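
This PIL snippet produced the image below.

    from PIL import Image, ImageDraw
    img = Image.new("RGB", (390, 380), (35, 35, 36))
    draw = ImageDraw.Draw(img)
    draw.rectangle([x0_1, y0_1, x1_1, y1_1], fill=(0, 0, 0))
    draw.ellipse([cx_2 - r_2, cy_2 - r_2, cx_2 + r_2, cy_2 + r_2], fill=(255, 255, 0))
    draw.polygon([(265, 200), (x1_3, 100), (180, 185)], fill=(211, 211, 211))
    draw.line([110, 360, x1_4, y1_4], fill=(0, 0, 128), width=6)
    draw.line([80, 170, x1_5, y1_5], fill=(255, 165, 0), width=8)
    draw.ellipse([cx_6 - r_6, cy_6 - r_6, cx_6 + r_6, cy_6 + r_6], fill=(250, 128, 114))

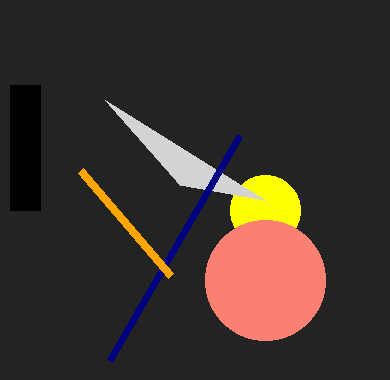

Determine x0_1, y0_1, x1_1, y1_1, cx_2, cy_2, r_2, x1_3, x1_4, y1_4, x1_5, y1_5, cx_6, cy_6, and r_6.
x0_1 = 10; y0_1 = 85; x1_1 = 40; y1_1 = 210; cx_2 = 265; cy_2 = 210; r_2 = 35; x1_3 = 105; x1_4 = 240; y1_4 = 135; x1_5 = 170; y1_5 = 275; cx_6 = 265; cy_6 = 280; r_6 = 60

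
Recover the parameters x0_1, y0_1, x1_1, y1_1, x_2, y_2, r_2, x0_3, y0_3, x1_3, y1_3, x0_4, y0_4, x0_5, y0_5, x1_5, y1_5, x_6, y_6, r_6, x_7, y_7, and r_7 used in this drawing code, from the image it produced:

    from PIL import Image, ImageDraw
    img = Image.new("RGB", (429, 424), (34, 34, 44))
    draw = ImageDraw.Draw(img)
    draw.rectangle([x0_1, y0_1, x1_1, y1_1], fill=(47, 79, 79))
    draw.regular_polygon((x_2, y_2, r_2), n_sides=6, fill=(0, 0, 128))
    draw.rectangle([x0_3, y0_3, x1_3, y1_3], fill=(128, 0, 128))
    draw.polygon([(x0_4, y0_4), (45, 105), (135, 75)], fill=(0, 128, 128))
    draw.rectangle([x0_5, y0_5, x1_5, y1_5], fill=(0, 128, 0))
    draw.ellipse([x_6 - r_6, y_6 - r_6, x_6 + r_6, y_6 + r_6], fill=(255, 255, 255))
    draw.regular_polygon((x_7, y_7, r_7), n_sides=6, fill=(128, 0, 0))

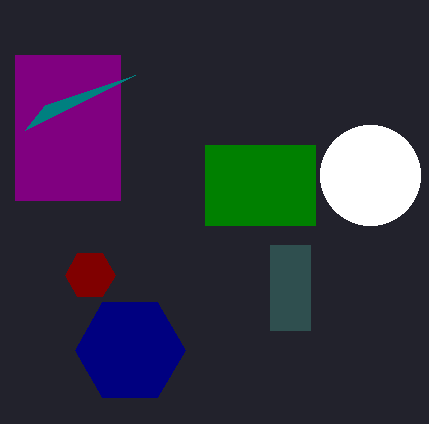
x0_1 = 270, y0_1 = 245, x1_1 = 310, y1_1 = 330, x_2 = 130, y_2 = 350, r_2 = 55, x0_3 = 15, y0_3 = 55, x1_3 = 120, y1_3 = 200, x0_4 = 25, y0_4 = 130, x0_5 = 205, y0_5 = 145, x1_5 = 315, y1_5 = 225, x_6 = 370, y_6 = 175, r_6 = 50, x_7 = 90, y_7 = 275, r_7 = 25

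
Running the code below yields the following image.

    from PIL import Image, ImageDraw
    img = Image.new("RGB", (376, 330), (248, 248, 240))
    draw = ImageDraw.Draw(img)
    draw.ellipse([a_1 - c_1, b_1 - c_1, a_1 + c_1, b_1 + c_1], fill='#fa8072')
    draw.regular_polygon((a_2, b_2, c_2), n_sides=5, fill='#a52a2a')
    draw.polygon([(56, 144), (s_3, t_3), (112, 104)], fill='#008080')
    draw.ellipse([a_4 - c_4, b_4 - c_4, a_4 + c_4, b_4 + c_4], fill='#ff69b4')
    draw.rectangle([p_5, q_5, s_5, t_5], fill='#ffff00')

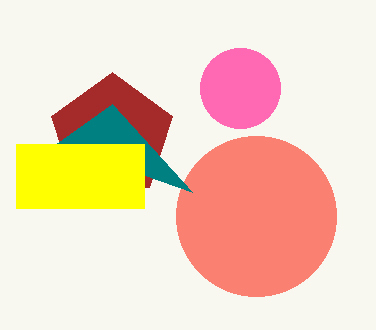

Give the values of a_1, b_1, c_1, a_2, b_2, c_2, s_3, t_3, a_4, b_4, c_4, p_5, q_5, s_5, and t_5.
a_1 = 256
b_1 = 216
c_1 = 80
a_2 = 112
b_2 = 136
c_2 = 64
s_3 = 192
t_3 = 192
a_4 = 240
b_4 = 88
c_4 = 40
p_5 = 16
q_5 = 144
s_5 = 144
t_5 = 208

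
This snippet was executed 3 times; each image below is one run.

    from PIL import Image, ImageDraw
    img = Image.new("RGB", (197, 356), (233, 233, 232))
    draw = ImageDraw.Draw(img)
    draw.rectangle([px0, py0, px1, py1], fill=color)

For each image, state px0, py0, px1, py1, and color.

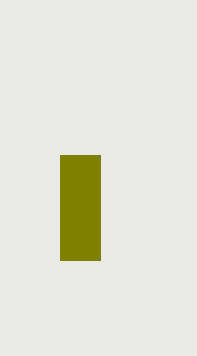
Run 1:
px0 = 60; py0 = 155; px1 = 100; py1 = 260; color = 'olive'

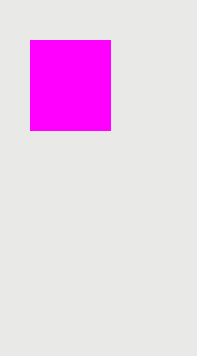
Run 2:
px0 = 30; py0 = 40; px1 = 110; py1 = 130; color = 'magenta'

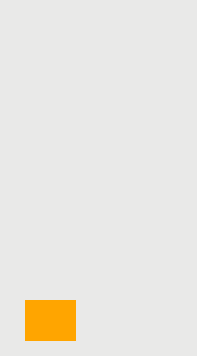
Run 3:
px0 = 25; py0 = 300; px1 = 75; py1 = 340; color = 'orange'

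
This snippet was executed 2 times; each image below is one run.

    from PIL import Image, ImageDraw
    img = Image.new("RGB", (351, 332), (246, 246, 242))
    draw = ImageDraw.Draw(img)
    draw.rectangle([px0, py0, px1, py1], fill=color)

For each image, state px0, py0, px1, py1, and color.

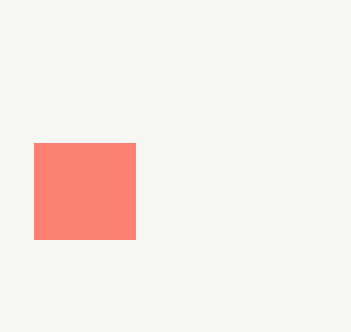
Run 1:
px0 = 34; py0 = 143; px1 = 135; py1 = 239; color = 'salmon'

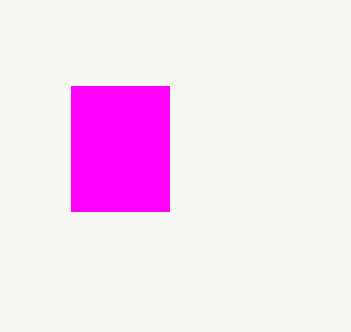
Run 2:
px0 = 71; py0 = 86; px1 = 169; py1 = 211; color = 'magenta'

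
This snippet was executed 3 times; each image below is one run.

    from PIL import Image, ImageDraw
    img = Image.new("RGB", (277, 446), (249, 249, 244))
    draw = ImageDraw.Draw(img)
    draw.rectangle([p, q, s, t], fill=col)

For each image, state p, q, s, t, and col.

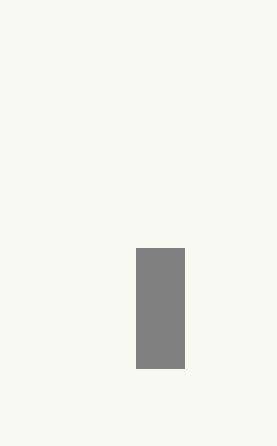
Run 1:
p = 136; q = 248; s = 184; t = 368; col = 'gray'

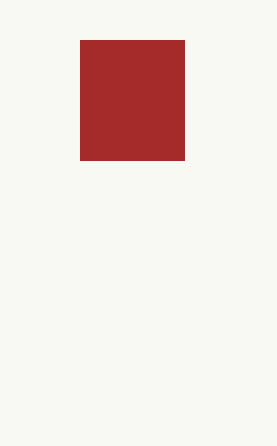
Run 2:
p = 80; q = 40; s = 184; t = 160; col = 'brown'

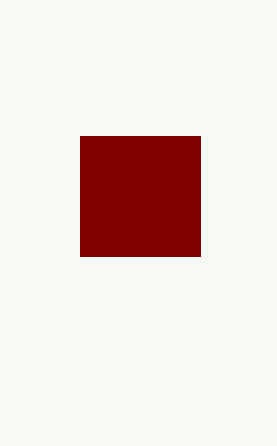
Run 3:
p = 80, q = 136, s = 200, t = 256, col = 'maroon'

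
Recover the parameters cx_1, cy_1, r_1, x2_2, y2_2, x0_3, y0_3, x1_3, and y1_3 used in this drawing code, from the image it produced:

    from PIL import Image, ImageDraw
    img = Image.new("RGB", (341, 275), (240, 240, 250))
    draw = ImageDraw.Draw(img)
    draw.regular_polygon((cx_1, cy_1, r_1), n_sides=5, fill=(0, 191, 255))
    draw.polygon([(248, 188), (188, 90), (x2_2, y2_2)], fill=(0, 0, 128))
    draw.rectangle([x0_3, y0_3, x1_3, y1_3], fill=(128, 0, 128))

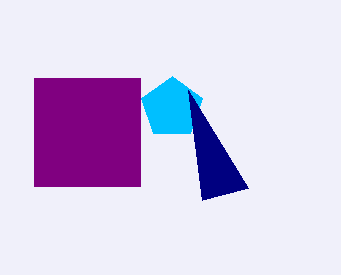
cx_1 = 172
cy_1 = 108
r_1 = 32
x2_2 = 202
y2_2 = 200
x0_3 = 34
y0_3 = 78
x1_3 = 140
y1_3 = 186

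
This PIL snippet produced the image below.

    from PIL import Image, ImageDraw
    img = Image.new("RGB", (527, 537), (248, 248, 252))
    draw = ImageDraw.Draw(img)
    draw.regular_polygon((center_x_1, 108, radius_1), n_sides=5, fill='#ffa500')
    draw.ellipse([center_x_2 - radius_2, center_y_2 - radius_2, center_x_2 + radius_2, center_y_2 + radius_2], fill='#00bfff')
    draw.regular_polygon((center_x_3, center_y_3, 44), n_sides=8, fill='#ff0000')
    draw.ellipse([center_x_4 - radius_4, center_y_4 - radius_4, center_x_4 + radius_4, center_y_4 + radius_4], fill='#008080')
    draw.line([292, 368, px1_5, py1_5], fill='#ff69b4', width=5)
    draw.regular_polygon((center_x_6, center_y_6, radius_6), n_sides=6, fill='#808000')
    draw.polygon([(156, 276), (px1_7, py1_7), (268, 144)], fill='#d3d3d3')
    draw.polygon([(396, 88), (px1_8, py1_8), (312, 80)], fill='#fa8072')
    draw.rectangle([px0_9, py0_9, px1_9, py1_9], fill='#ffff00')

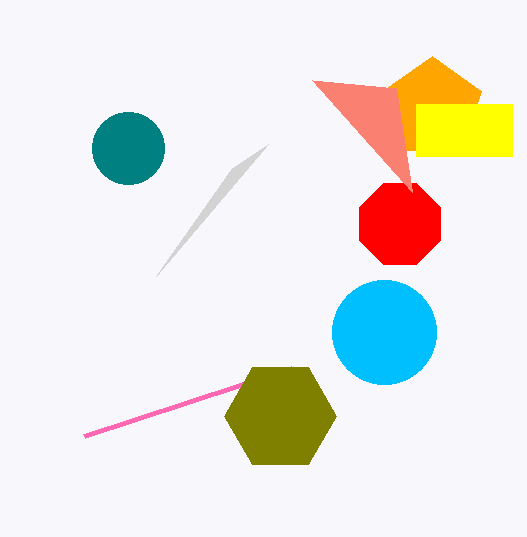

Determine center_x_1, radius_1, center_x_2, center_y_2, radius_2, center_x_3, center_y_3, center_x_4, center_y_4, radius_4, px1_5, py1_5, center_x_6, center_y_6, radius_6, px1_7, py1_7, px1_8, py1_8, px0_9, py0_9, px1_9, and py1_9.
center_x_1 = 432, radius_1 = 52, center_x_2 = 384, center_y_2 = 332, radius_2 = 52, center_x_3 = 400, center_y_3 = 224, center_x_4 = 128, center_y_4 = 148, radius_4 = 36, px1_5 = 84, py1_5 = 436, center_x_6 = 280, center_y_6 = 416, radius_6 = 56, px1_7 = 232, py1_7 = 168, px1_8 = 412, py1_8 = 192, px0_9 = 416, py0_9 = 104, px1_9 = 512, py1_9 = 156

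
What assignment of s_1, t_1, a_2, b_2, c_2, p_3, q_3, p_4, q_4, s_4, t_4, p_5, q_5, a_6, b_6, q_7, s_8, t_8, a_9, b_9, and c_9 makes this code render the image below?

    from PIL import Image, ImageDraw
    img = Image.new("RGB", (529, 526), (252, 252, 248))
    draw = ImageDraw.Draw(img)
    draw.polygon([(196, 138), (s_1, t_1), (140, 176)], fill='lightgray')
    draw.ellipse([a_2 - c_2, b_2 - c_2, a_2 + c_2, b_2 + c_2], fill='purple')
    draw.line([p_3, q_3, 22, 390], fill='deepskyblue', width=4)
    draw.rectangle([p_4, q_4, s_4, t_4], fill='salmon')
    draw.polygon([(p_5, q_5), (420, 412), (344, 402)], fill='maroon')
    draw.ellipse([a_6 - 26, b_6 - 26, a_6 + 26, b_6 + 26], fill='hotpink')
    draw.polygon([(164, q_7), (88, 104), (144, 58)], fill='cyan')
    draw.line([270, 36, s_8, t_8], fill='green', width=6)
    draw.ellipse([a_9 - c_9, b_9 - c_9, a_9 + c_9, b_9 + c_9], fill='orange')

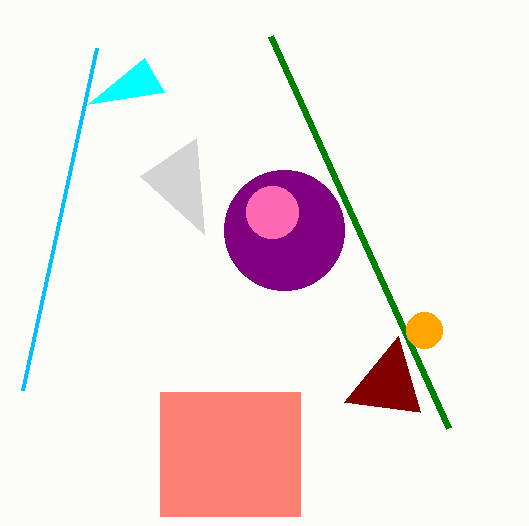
s_1 = 204
t_1 = 234
a_2 = 284
b_2 = 230
c_2 = 60
p_3 = 96
q_3 = 48
p_4 = 160
q_4 = 392
s_4 = 300
t_4 = 516
p_5 = 398
q_5 = 336
a_6 = 272
b_6 = 212
q_7 = 92
s_8 = 448
t_8 = 428
a_9 = 424
b_9 = 330
c_9 = 18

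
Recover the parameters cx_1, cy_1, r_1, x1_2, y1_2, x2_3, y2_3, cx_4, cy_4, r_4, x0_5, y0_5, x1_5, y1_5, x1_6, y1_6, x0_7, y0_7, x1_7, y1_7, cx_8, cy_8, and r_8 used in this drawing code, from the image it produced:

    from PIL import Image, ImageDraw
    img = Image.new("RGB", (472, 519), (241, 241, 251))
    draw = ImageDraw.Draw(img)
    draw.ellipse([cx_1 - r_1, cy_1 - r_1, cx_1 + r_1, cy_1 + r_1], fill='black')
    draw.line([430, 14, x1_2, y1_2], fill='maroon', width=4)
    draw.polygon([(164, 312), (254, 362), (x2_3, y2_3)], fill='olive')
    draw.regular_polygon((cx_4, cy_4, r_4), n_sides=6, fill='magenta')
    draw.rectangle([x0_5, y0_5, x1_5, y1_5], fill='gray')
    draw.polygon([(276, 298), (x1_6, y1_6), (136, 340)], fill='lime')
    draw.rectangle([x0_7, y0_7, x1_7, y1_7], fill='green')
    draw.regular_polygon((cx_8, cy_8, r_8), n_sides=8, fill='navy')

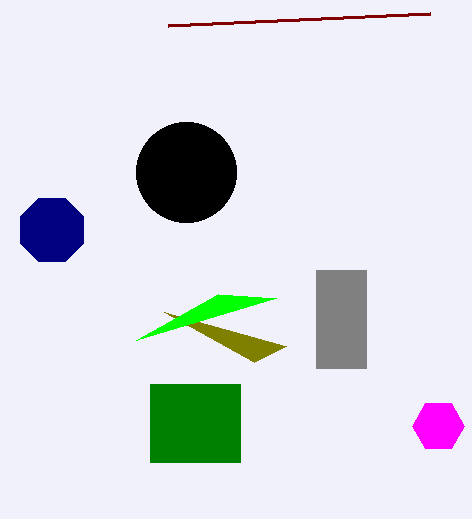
cx_1 = 186
cy_1 = 172
r_1 = 50
x1_2 = 168
y1_2 = 26
x2_3 = 286
y2_3 = 346
cx_4 = 438
cy_4 = 426
r_4 = 26
x0_5 = 316
y0_5 = 270
x1_5 = 366
y1_5 = 368
x1_6 = 218
y1_6 = 294
x0_7 = 150
y0_7 = 384
x1_7 = 240
y1_7 = 462
cx_8 = 52
cy_8 = 230
r_8 = 34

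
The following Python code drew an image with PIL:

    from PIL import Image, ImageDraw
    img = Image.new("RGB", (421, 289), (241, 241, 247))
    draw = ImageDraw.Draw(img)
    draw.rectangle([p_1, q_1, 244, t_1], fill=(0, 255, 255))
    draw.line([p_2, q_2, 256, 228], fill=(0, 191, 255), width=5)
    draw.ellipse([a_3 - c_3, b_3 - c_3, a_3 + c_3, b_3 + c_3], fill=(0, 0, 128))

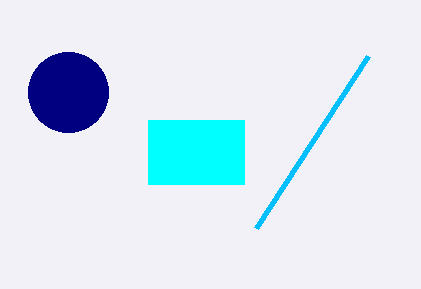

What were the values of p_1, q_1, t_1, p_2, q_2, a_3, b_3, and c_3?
p_1 = 148
q_1 = 120
t_1 = 184
p_2 = 368
q_2 = 56
a_3 = 68
b_3 = 92
c_3 = 40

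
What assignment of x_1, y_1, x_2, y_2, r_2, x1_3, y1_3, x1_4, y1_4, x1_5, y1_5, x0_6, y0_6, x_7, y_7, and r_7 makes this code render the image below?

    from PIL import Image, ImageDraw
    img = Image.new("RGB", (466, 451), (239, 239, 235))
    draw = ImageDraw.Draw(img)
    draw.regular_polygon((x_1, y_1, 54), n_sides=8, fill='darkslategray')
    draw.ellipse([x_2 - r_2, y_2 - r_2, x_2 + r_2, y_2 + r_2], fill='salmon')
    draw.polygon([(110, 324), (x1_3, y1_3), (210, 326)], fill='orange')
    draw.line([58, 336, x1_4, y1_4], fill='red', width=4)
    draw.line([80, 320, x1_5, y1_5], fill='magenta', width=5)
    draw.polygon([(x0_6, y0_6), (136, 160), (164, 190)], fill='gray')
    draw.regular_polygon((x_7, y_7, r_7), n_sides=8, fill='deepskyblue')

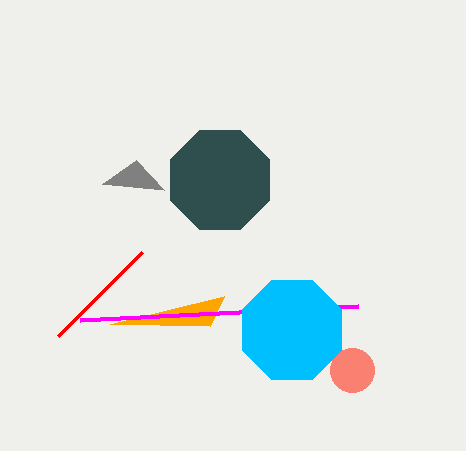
x_1 = 220; y_1 = 180; x_2 = 352; y_2 = 370; r_2 = 22; x1_3 = 224; y1_3 = 296; x1_4 = 142; y1_4 = 252; x1_5 = 358; y1_5 = 306; x0_6 = 102; y0_6 = 184; x_7 = 292; y_7 = 330; r_7 = 54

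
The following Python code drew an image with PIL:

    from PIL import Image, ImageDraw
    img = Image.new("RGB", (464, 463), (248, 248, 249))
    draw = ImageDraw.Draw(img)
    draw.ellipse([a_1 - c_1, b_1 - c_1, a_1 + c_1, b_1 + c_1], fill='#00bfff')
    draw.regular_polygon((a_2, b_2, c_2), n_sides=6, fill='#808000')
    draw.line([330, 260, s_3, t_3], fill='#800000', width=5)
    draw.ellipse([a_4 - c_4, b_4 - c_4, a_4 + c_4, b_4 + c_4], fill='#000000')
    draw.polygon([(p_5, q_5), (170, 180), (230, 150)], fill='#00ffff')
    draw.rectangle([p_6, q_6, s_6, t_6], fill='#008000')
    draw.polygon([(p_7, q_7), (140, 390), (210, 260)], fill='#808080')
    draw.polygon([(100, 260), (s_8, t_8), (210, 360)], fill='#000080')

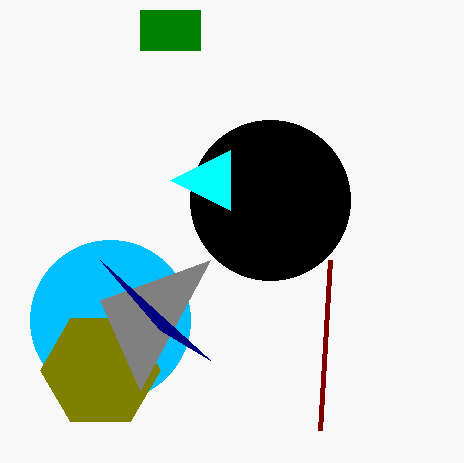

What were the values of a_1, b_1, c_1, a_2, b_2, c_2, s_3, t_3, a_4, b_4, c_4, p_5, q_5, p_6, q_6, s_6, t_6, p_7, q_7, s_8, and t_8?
a_1 = 110; b_1 = 320; c_1 = 80; a_2 = 100; b_2 = 370; c_2 = 60; s_3 = 320; t_3 = 430; a_4 = 270; b_4 = 200; c_4 = 80; p_5 = 230; q_5 = 210; p_6 = 140; q_6 = 10; s_6 = 200; t_6 = 50; p_7 = 100; q_7 = 300; s_8 = 160; t_8 = 330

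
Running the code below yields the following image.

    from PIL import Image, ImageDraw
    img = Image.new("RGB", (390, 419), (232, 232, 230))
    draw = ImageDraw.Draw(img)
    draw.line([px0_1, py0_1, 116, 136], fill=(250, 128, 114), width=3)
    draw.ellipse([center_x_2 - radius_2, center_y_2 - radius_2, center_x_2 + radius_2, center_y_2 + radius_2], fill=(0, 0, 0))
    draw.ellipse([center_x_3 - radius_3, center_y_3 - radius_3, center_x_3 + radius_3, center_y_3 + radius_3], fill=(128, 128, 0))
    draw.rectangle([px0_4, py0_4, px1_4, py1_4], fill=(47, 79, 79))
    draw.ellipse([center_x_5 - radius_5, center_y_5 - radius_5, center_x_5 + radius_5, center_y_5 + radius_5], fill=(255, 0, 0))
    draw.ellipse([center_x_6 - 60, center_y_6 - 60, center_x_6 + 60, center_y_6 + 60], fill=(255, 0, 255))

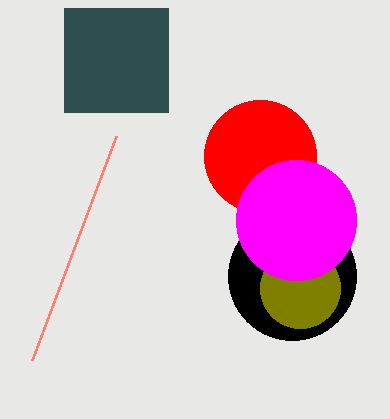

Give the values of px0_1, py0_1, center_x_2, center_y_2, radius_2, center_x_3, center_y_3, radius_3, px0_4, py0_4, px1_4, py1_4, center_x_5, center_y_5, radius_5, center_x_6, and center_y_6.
px0_1 = 32; py0_1 = 360; center_x_2 = 292; center_y_2 = 276; radius_2 = 64; center_x_3 = 300; center_y_3 = 288; radius_3 = 40; px0_4 = 64; py0_4 = 8; px1_4 = 168; py1_4 = 112; center_x_5 = 260; center_y_5 = 156; radius_5 = 56; center_x_6 = 296; center_y_6 = 220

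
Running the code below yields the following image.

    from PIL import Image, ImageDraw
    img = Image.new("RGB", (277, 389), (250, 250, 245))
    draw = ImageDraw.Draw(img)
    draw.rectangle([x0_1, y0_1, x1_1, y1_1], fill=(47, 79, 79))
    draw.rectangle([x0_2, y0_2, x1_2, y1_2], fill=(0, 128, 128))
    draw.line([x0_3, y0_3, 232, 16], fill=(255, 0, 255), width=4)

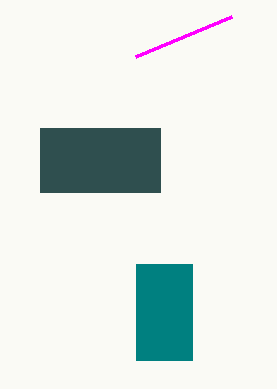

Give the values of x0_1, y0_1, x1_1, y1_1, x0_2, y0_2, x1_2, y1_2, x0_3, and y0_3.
x0_1 = 40
y0_1 = 128
x1_1 = 160
y1_1 = 192
x0_2 = 136
y0_2 = 264
x1_2 = 192
y1_2 = 360
x0_3 = 136
y0_3 = 56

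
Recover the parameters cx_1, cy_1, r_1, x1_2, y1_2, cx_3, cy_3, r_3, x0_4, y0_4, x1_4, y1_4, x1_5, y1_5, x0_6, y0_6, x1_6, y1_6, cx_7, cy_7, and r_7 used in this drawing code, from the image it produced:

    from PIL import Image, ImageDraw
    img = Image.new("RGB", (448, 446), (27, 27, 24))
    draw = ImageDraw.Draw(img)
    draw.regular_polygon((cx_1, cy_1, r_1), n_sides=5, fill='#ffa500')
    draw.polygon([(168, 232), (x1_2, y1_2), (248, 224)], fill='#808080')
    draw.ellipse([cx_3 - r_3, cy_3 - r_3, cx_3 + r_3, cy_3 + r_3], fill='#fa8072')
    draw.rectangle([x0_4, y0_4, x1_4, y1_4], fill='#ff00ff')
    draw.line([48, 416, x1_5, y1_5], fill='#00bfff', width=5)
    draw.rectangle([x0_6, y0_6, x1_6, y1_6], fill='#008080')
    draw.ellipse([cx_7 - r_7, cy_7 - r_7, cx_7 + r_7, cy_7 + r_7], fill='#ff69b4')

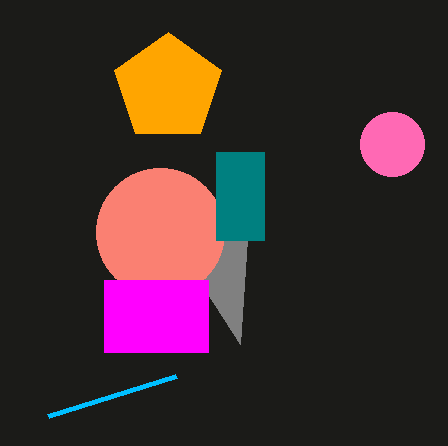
cx_1 = 168; cy_1 = 88; r_1 = 56; x1_2 = 240; y1_2 = 344; cx_3 = 160; cy_3 = 232; r_3 = 64; x0_4 = 104; y0_4 = 280; x1_4 = 208; y1_4 = 352; x1_5 = 176; y1_5 = 376; x0_6 = 216; y0_6 = 152; x1_6 = 264; y1_6 = 240; cx_7 = 392; cy_7 = 144; r_7 = 32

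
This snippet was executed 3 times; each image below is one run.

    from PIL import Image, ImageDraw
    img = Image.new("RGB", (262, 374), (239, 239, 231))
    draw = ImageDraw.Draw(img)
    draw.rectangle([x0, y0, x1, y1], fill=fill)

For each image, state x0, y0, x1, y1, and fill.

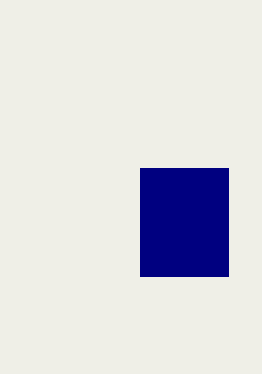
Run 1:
x0 = 140; y0 = 168; x1 = 228; y1 = 276; fill = 'navy'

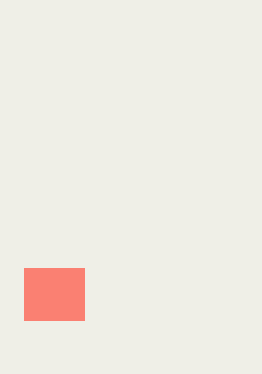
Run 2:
x0 = 24, y0 = 268, x1 = 84, y1 = 320, fill = 'salmon'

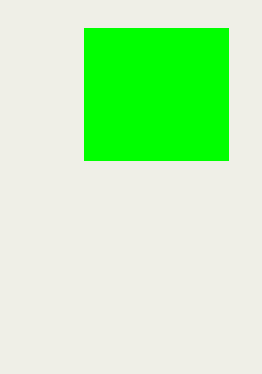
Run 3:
x0 = 84
y0 = 28
x1 = 228
y1 = 160
fill = 'lime'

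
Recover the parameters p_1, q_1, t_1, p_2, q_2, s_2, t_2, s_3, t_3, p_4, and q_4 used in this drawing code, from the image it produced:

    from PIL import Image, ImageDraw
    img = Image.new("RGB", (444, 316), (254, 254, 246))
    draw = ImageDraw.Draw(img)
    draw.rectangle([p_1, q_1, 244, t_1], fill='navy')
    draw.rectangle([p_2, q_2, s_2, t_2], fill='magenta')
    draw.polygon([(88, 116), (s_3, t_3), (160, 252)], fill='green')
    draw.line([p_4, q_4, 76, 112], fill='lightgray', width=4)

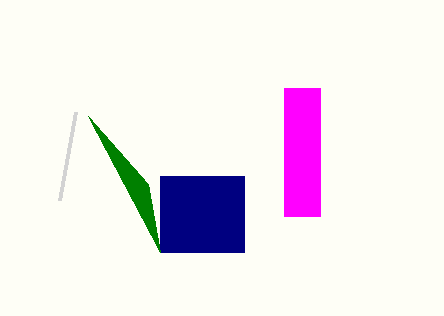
p_1 = 160; q_1 = 176; t_1 = 252; p_2 = 284; q_2 = 88; s_2 = 320; t_2 = 216; s_3 = 148; t_3 = 184; p_4 = 60; q_4 = 200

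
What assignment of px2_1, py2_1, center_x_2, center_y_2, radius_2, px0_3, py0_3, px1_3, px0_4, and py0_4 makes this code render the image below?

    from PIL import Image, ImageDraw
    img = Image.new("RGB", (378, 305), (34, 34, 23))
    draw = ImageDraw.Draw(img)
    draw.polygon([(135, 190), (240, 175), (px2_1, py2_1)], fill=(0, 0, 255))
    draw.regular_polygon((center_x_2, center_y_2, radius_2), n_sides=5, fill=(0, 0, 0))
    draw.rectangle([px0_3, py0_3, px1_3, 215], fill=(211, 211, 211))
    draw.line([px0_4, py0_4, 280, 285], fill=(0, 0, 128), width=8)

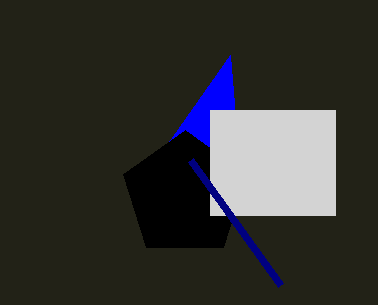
px2_1 = 230
py2_1 = 55
center_x_2 = 185
center_y_2 = 195
radius_2 = 65
px0_3 = 210
py0_3 = 110
px1_3 = 335
px0_4 = 190
py0_4 = 160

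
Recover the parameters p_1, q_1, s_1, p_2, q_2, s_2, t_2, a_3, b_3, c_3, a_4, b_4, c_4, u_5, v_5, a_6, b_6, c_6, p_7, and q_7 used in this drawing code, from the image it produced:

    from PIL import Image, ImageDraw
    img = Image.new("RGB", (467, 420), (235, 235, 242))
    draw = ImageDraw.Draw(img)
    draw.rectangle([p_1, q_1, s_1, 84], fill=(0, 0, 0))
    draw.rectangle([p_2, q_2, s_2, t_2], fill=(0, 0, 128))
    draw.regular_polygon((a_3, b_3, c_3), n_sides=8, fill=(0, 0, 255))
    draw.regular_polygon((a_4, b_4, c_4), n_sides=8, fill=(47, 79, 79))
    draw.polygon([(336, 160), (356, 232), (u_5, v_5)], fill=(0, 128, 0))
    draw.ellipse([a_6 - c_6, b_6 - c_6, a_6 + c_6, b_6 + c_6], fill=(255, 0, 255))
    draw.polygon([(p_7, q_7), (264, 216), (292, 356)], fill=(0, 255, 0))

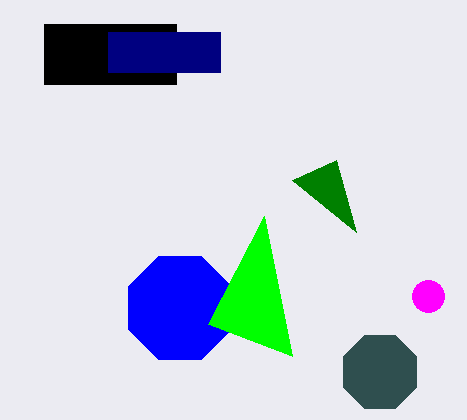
p_1 = 44; q_1 = 24; s_1 = 176; p_2 = 108; q_2 = 32; s_2 = 220; t_2 = 72; a_3 = 180; b_3 = 308; c_3 = 56; a_4 = 380; b_4 = 372; c_4 = 40; u_5 = 292; v_5 = 180; a_6 = 428; b_6 = 296; c_6 = 16; p_7 = 208; q_7 = 324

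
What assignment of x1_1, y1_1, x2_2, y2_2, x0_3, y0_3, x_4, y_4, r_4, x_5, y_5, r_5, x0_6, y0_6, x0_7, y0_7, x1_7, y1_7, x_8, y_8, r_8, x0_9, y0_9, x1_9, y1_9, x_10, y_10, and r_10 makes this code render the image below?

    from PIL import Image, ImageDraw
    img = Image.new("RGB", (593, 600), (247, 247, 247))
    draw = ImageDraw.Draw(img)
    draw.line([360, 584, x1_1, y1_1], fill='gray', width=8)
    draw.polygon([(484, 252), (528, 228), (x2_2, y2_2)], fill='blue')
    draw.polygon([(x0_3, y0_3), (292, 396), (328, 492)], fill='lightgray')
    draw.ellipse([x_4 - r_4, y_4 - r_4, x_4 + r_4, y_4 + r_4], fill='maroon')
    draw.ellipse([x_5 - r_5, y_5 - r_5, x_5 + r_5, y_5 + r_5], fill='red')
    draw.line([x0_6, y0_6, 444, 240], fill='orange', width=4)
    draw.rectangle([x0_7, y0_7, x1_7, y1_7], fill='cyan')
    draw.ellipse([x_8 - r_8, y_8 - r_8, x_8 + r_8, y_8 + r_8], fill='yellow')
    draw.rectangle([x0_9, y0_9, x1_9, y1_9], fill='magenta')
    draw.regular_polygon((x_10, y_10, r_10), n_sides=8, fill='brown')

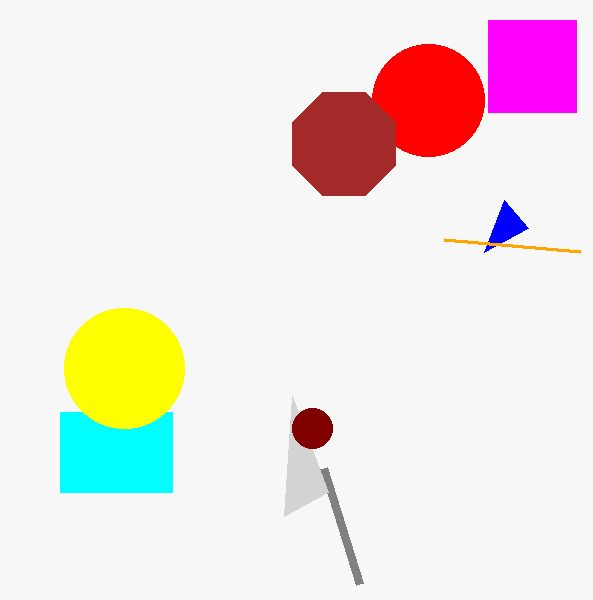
x1_1 = 324
y1_1 = 468
x2_2 = 504
y2_2 = 200
x0_3 = 284
y0_3 = 516
x_4 = 312
y_4 = 428
r_4 = 20
x_5 = 428
y_5 = 100
r_5 = 56
x0_6 = 580
y0_6 = 252
x0_7 = 60
y0_7 = 412
x1_7 = 172
y1_7 = 492
x_8 = 124
y_8 = 368
r_8 = 60
x0_9 = 488
y0_9 = 20
x1_9 = 576
y1_9 = 112
x_10 = 344
y_10 = 144
r_10 = 56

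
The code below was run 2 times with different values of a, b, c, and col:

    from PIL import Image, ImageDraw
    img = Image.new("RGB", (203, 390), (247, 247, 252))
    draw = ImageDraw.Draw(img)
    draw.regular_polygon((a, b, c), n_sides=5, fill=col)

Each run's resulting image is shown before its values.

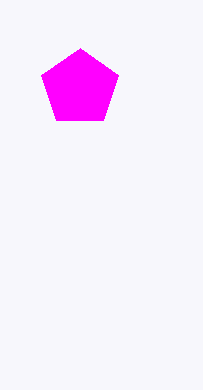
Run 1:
a = 80, b = 88, c = 40, col = 'magenta'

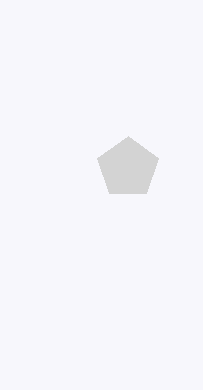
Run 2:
a = 128
b = 168
c = 32
col = 'lightgray'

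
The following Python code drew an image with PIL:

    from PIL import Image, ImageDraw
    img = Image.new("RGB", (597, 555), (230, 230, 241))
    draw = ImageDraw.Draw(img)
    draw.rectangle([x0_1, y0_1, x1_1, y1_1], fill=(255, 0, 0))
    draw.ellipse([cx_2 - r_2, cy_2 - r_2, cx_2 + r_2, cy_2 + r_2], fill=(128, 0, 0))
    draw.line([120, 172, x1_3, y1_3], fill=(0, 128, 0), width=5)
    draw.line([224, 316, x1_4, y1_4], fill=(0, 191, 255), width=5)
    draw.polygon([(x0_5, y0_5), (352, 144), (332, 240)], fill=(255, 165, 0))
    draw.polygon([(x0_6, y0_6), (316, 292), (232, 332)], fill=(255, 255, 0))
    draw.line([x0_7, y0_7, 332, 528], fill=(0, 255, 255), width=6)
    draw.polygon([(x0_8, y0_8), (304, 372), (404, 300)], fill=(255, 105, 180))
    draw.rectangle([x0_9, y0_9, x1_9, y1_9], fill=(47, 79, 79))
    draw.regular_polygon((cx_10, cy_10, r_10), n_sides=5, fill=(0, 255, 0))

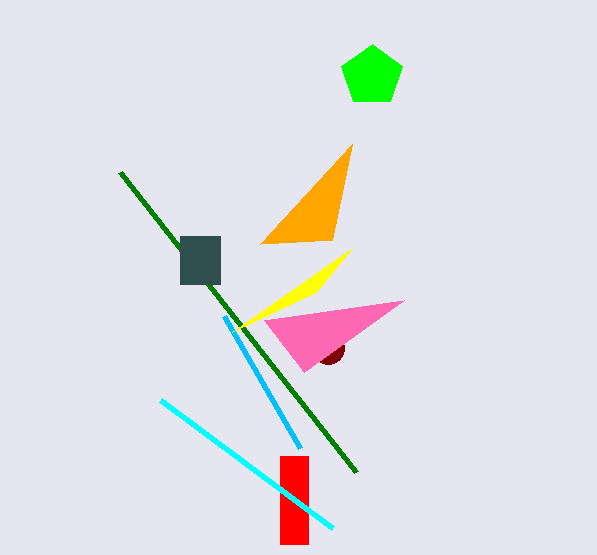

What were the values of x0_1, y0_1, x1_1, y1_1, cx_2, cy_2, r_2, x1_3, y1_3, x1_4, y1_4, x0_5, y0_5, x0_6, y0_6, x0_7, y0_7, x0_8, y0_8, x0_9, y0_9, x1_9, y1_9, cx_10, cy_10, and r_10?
x0_1 = 280; y0_1 = 456; x1_1 = 308; y1_1 = 544; cx_2 = 328; cy_2 = 348; r_2 = 16; x1_3 = 356; y1_3 = 472; x1_4 = 300; y1_4 = 448; x0_5 = 260; y0_5 = 244; x0_6 = 352; y0_6 = 248; x0_7 = 160; y0_7 = 400; x0_8 = 264; y0_8 = 320; x0_9 = 180; y0_9 = 236; x1_9 = 220; y1_9 = 284; cx_10 = 372; cy_10 = 76; r_10 = 32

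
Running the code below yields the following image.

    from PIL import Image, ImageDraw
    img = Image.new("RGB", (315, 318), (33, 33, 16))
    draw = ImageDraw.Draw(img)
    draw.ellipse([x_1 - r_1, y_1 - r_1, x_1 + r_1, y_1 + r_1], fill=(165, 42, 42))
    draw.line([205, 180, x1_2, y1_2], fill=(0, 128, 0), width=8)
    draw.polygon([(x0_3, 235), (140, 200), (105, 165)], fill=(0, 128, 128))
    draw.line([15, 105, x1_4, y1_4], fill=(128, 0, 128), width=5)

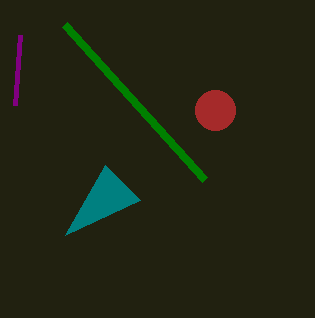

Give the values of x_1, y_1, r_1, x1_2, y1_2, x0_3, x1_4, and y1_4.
x_1 = 215
y_1 = 110
r_1 = 20
x1_2 = 65
y1_2 = 25
x0_3 = 65
x1_4 = 20
y1_4 = 35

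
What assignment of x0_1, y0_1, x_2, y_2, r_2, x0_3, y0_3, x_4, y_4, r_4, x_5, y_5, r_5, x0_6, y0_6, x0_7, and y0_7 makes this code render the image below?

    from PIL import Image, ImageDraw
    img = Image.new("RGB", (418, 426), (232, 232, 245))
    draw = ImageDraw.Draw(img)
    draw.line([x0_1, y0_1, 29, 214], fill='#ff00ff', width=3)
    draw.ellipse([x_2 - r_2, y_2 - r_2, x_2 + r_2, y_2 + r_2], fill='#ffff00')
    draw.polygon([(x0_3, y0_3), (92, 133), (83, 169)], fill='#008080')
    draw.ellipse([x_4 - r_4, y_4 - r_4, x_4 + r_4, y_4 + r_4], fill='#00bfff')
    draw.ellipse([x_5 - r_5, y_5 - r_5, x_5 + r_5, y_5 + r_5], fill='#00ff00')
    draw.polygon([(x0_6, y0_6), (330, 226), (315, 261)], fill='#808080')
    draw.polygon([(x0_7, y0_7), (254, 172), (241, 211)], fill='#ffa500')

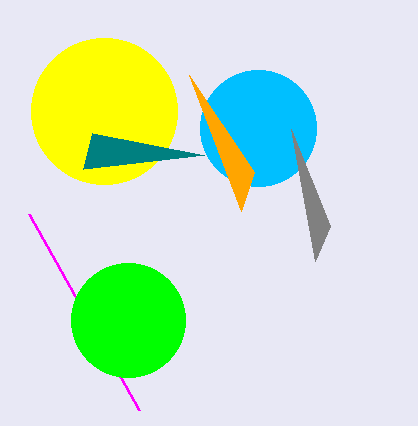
x0_1 = 139, y0_1 = 410, x_2 = 104, y_2 = 111, r_2 = 73, x0_3 = 204, y0_3 = 155, x_4 = 258, y_4 = 128, r_4 = 58, x_5 = 128, y_5 = 320, r_5 = 57, x0_6 = 291, y0_6 = 129, x0_7 = 189, y0_7 = 75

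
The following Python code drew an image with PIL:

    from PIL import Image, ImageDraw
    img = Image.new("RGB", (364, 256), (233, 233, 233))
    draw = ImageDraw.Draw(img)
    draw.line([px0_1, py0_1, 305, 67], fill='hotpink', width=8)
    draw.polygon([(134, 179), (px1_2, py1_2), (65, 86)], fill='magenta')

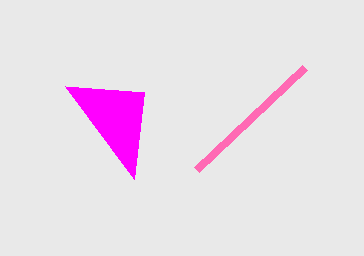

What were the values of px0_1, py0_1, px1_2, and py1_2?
px0_1 = 197; py0_1 = 169; px1_2 = 144; py1_2 = 92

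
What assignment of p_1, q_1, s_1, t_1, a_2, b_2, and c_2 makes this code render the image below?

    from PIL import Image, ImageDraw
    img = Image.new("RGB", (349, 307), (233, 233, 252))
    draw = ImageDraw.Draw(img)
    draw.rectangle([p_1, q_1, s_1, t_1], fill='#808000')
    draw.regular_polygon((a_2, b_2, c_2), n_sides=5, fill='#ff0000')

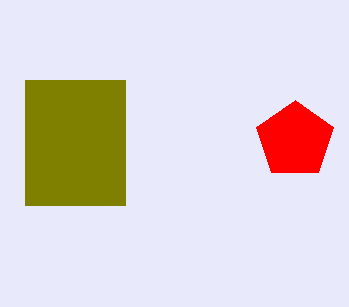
p_1 = 25, q_1 = 80, s_1 = 125, t_1 = 205, a_2 = 295, b_2 = 140, c_2 = 40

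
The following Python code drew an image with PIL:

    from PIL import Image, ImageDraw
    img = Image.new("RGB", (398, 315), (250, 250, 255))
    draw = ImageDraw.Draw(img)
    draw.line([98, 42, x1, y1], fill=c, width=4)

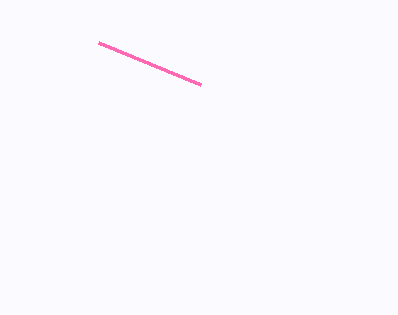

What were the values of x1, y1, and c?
x1 = 200
y1 = 84
c = 'hotpink'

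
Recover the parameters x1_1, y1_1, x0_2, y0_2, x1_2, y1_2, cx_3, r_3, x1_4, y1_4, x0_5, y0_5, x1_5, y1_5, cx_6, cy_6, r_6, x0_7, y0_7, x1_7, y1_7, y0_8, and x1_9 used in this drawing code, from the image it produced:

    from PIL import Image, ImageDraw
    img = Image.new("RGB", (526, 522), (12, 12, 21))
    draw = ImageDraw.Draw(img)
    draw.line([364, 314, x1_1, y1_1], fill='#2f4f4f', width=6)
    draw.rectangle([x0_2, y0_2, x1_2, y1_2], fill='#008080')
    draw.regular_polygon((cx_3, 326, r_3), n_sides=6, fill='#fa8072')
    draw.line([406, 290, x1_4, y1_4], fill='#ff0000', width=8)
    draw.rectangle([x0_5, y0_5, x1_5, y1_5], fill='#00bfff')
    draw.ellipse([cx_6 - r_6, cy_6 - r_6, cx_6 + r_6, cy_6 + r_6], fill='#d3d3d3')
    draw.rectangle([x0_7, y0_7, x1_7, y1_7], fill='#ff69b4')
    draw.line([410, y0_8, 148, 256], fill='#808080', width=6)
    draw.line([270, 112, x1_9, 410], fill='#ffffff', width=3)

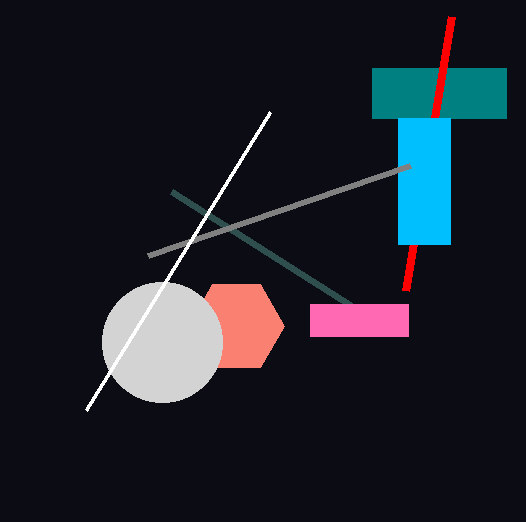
x1_1 = 172
y1_1 = 192
x0_2 = 372
y0_2 = 68
x1_2 = 506
y1_2 = 118
cx_3 = 236
r_3 = 48
x1_4 = 452
y1_4 = 16
x0_5 = 398
y0_5 = 118
x1_5 = 450
y1_5 = 244
cx_6 = 162
cy_6 = 342
r_6 = 60
x0_7 = 310
y0_7 = 304
x1_7 = 408
y1_7 = 336
y0_8 = 166
x1_9 = 86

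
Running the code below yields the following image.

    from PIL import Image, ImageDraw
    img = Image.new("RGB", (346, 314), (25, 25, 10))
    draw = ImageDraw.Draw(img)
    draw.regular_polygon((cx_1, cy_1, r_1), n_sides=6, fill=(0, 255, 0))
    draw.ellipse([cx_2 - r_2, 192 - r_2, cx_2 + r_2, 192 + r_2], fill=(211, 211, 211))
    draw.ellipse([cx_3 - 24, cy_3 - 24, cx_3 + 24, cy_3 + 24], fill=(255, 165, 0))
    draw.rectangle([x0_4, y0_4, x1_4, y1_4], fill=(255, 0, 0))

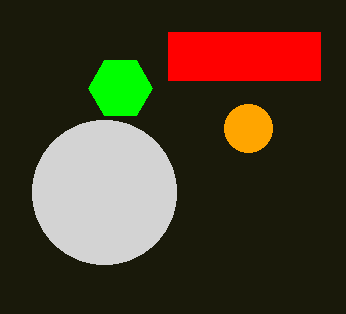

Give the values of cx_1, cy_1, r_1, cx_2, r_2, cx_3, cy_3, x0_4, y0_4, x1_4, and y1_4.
cx_1 = 120; cy_1 = 88; r_1 = 32; cx_2 = 104; r_2 = 72; cx_3 = 248; cy_3 = 128; x0_4 = 168; y0_4 = 32; x1_4 = 320; y1_4 = 80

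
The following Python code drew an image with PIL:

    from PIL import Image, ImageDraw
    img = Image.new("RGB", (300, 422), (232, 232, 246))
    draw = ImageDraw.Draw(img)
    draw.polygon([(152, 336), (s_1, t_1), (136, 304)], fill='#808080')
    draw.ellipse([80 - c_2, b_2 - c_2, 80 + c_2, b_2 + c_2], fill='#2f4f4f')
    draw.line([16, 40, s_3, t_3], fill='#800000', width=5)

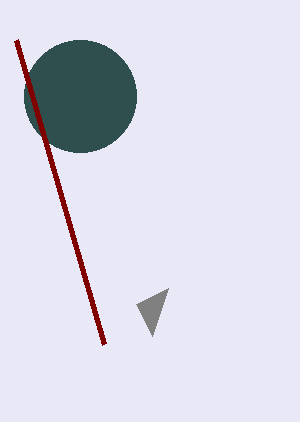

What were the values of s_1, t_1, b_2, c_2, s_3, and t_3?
s_1 = 168
t_1 = 288
b_2 = 96
c_2 = 56
s_3 = 104
t_3 = 344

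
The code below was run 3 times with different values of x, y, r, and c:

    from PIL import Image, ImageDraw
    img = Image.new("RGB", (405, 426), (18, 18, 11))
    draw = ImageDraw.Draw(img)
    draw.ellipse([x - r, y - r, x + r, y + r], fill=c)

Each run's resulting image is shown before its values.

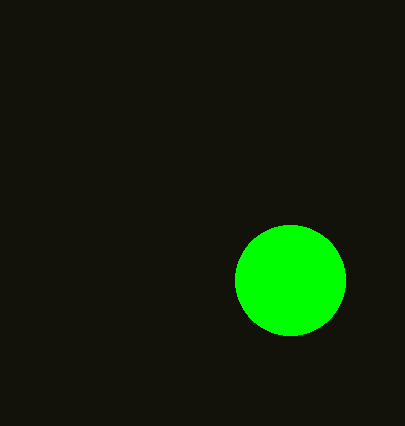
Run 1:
x = 290, y = 280, r = 55, c = 'lime'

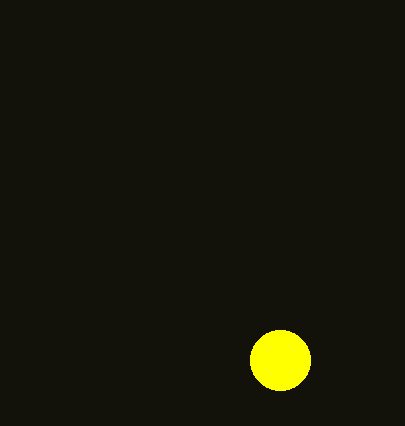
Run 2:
x = 280; y = 360; r = 30; c = 'yellow'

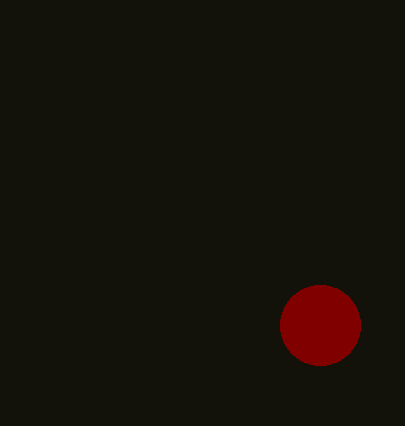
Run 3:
x = 320; y = 325; r = 40; c = 'maroon'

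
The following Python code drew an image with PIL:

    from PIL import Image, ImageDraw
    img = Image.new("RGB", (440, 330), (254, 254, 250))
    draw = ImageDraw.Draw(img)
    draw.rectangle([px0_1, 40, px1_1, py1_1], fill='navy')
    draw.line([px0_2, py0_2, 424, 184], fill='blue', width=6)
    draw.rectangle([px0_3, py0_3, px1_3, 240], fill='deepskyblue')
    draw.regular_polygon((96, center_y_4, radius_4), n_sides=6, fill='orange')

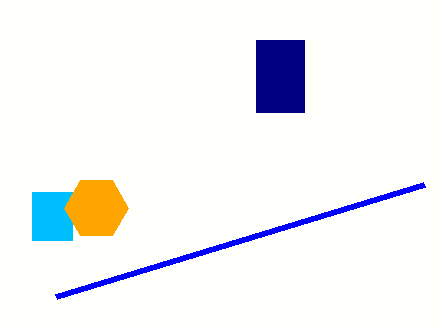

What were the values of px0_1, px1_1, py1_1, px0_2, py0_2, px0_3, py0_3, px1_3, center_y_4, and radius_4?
px0_1 = 256; px1_1 = 304; py1_1 = 112; px0_2 = 56; py0_2 = 296; px0_3 = 32; py0_3 = 192; px1_3 = 72; center_y_4 = 208; radius_4 = 32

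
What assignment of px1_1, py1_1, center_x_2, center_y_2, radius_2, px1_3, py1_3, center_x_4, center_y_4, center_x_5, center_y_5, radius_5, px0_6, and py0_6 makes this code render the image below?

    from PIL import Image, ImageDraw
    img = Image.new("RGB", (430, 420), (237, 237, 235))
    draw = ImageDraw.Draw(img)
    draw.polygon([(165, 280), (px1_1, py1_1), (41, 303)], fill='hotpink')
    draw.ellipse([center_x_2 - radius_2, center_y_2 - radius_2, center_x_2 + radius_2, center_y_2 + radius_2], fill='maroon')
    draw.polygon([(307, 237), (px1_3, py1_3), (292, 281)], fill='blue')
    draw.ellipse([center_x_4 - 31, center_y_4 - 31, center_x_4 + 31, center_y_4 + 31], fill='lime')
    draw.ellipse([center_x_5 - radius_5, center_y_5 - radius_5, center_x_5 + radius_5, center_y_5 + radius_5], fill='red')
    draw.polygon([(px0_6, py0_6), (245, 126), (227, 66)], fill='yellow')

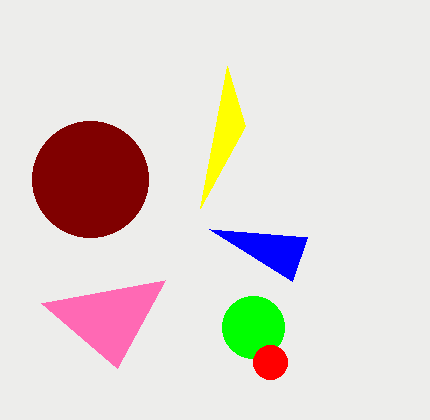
px1_1 = 117
py1_1 = 368
center_x_2 = 90
center_y_2 = 179
radius_2 = 58
px1_3 = 209
py1_3 = 229
center_x_4 = 253
center_y_4 = 327
center_x_5 = 270
center_y_5 = 362
radius_5 = 17
px0_6 = 200
py0_6 = 208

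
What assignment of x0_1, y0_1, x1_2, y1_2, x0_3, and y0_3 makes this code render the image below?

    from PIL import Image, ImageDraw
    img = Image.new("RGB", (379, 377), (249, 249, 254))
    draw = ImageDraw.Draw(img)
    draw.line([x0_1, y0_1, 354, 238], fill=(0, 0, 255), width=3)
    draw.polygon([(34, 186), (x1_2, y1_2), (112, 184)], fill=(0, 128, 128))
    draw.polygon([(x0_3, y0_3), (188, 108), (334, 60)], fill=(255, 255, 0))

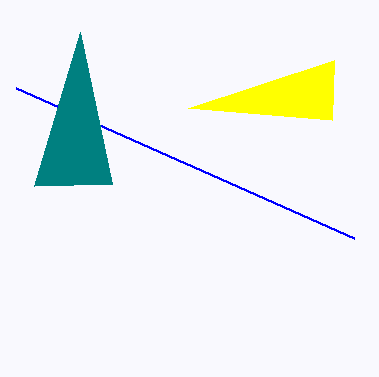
x0_1 = 16
y0_1 = 88
x1_2 = 80
y1_2 = 32
x0_3 = 332
y0_3 = 120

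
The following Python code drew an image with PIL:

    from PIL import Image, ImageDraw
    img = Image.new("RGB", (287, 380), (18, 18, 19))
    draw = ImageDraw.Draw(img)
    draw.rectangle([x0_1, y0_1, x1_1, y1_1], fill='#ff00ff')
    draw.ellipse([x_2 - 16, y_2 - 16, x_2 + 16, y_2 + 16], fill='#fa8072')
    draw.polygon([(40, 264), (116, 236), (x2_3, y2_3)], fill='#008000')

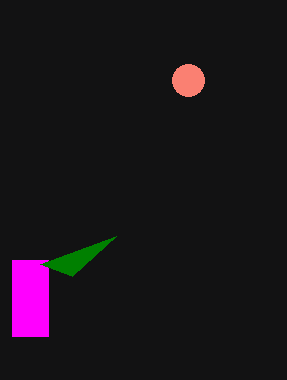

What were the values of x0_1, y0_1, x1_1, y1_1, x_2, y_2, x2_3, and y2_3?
x0_1 = 12
y0_1 = 260
x1_1 = 48
y1_1 = 336
x_2 = 188
y_2 = 80
x2_3 = 72
y2_3 = 276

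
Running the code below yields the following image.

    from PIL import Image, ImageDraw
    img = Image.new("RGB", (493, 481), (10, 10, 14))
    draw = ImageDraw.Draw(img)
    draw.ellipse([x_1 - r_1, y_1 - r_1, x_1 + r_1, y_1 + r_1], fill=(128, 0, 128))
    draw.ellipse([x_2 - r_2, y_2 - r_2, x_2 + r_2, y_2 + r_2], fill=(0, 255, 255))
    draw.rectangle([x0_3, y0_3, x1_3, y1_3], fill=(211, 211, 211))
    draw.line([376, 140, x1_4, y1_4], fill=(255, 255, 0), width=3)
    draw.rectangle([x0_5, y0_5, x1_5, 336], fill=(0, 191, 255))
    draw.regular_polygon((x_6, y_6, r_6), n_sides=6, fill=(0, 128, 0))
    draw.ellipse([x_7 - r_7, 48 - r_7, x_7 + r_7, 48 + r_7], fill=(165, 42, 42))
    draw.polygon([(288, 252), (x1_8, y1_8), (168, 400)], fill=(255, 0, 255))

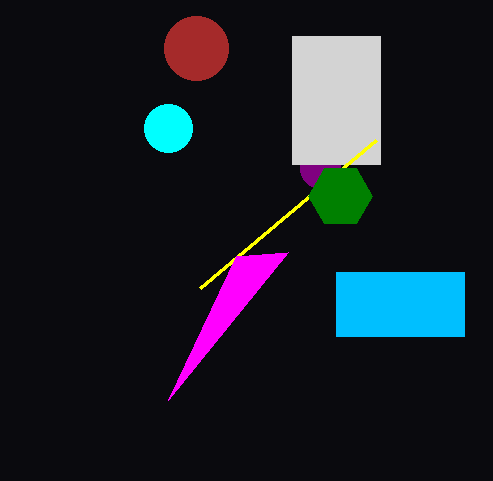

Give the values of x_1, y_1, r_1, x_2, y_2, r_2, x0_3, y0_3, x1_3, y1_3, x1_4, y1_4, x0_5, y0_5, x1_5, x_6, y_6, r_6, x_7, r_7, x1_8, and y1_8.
x_1 = 320; y_1 = 168; r_1 = 20; x_2 = 168; y_2 = 128; r_2 = 24; x0_3 = 292; y0_3 = 36; x1_3 = 380; y1_3 = 164; x1_4 = 200; y1_4 = 288; x0_5 = 336; y0_5 = 272; x1_5 = 464; x_6 = 340; y_6 = 196; r_6 = 32; x_7 = 196; r_7 = 32; x1_8 = 236; y1_8 = 256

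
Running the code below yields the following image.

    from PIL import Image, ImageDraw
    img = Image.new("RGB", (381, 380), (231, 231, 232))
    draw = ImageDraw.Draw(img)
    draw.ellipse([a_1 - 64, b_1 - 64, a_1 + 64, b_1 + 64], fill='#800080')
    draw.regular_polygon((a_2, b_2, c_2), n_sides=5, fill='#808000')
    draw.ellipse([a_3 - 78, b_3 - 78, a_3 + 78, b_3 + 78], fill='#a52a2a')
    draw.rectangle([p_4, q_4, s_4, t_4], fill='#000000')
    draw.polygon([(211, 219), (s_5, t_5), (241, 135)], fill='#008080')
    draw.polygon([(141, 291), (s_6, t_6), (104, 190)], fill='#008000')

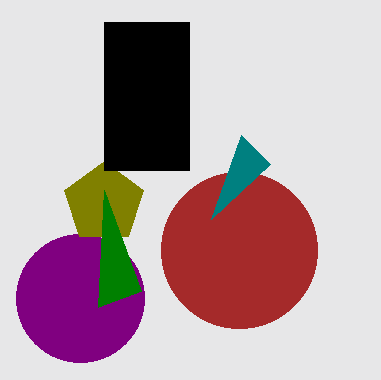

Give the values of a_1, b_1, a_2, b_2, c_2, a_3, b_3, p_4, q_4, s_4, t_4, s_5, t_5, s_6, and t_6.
a_1 = 80
b_1 = 298
a_2 = 104
b_2 = 203
c_2 = 42
a_3 = 239
b_3 = 250
p_4 = 104
q_4 = 22
s_4 = 189
t_4 = 170
s_5 = 270
t_5 = 164
s_6 = 98
t_6 = 307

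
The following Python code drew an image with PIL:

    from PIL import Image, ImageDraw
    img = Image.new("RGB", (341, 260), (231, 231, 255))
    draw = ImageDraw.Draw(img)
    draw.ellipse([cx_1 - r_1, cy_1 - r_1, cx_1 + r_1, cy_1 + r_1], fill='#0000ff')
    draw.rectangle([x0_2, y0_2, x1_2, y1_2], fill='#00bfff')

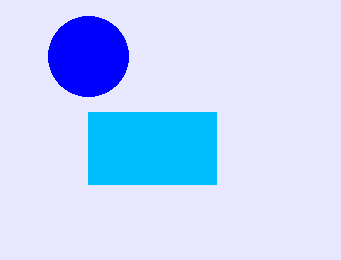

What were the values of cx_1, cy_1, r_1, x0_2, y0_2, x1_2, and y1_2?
cx_1 = 88
cy_1 = 56
r_1 = 40
x0_2 = 88
y0_2 = 112
x1_2 = 216
y1_2 = 184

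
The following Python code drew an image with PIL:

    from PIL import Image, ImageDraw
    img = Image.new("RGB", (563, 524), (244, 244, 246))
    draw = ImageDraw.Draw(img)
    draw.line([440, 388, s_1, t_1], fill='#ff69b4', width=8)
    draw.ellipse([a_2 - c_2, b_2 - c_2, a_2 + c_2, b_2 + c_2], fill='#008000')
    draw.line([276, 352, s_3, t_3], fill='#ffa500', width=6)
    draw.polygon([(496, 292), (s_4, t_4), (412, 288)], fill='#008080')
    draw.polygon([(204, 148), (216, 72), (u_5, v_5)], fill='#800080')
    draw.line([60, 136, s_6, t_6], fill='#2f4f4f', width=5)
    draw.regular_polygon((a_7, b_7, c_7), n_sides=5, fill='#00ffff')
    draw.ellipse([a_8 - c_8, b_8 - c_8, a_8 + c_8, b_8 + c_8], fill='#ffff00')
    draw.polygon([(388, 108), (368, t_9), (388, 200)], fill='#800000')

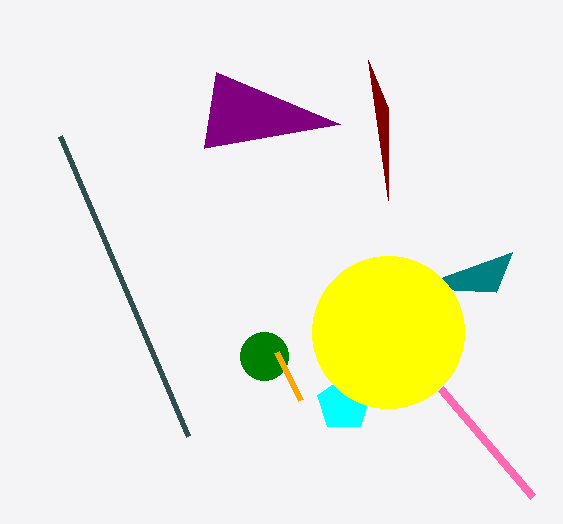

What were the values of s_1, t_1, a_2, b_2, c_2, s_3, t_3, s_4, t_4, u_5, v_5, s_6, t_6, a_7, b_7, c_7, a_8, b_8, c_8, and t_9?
s_1 = 532; t_1 = 496; a_2 = 264; b_2 = 356; c_2 = 24; s_3 = 300; t_3 = 400; s_4 = 512; t_4 = 252; u_5 = 340; v_5 = 124; s_6 = 188; t_6 = 436; a_7 = 344; b_7 = 404; c_7 = 28; a_8 = 388; b_8 = 332; c_8 = 76; t_9 = 60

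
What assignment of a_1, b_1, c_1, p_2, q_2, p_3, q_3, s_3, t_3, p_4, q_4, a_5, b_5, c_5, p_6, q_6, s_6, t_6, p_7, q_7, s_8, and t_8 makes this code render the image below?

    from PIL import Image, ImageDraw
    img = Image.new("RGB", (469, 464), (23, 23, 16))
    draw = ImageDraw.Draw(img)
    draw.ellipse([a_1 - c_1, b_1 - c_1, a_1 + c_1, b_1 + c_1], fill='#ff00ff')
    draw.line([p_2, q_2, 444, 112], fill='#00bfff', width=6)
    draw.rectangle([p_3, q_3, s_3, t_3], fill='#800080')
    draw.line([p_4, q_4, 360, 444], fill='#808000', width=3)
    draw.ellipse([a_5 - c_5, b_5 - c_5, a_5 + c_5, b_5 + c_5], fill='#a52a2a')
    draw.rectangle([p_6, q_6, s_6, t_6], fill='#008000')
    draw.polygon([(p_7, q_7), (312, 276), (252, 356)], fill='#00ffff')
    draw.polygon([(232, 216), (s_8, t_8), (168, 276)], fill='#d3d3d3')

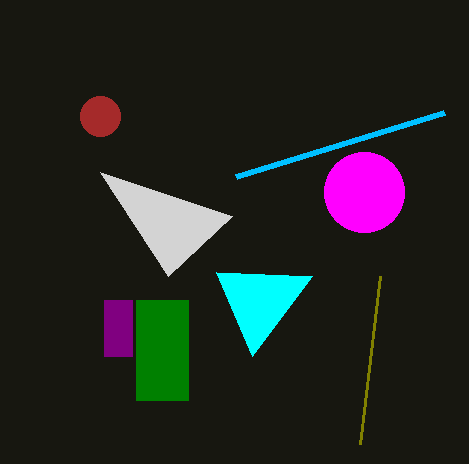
a_1 = 364, b_1 = 192, c_1 = 40, p_2 = 236, q_2 = 176, p_3 = 104, q_3 = 300, s_3 = 132, t_3 = 356, p_4 = 380, q_4 = 276, a_5 = 100, b_5 = 116, c_5 = 20, p_6 = 136, q_6 = 300, s_6 = 188, t_6 = 400, p_7 = 216, q_7 = 272, s_8 = 100, t_8 = 172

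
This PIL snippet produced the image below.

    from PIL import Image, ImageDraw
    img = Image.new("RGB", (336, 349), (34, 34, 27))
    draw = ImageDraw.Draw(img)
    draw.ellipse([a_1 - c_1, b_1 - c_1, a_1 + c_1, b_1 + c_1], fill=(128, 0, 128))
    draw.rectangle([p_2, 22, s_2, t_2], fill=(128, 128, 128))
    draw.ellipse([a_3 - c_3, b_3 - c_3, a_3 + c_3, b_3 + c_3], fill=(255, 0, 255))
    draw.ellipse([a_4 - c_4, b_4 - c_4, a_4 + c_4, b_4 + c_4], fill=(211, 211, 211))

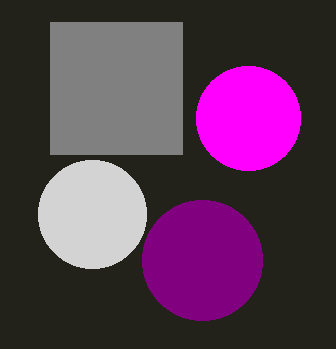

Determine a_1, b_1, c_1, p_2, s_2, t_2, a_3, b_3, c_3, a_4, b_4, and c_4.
a_1 = 202
b_1 = 260
c_1 = 60
p_2 = 50
s_2 = 182
t_2 = 154
a_3 = 248
b_3 = 118
c_3 = 52
a_4 = 92
b_4 = 214
c_4 = 54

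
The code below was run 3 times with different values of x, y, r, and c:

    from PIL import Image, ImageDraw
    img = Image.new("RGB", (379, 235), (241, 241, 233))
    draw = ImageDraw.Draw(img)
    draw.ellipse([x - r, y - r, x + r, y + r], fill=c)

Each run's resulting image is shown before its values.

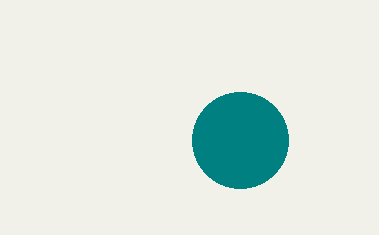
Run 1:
x = 240, y = 140, r = 48, c = 'teal'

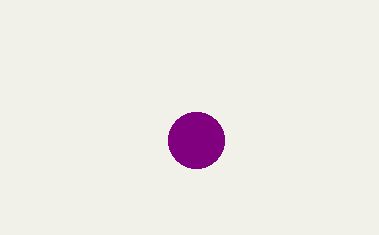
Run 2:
x = 196, y = 140, r = 28, c = 'purple'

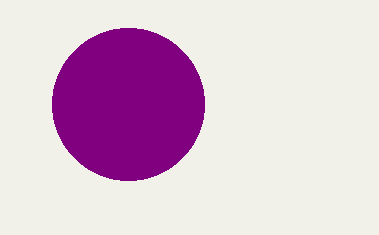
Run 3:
x = 128, y = 104, r = 76, c = 'purple'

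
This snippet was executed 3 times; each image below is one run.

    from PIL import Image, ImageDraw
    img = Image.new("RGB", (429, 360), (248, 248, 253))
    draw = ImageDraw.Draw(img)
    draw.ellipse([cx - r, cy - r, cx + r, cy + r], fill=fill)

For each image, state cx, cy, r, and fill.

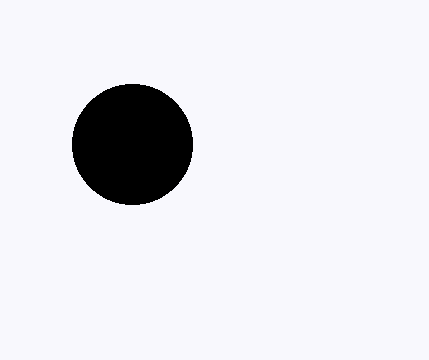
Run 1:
cx = 132
cy = 144
r = 60
fill = 'black'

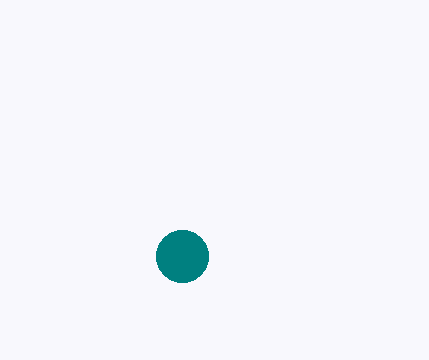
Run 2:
cx = 182
cy = 256
r = 26
fill = 'teal'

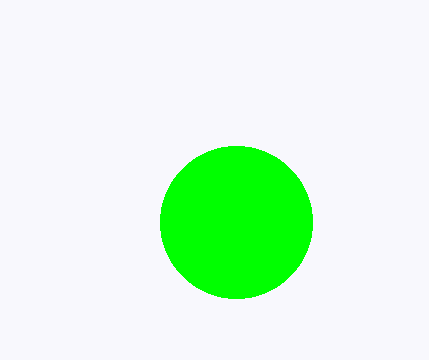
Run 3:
cx = 236
cy = 222
r = 76
fill = 'lime'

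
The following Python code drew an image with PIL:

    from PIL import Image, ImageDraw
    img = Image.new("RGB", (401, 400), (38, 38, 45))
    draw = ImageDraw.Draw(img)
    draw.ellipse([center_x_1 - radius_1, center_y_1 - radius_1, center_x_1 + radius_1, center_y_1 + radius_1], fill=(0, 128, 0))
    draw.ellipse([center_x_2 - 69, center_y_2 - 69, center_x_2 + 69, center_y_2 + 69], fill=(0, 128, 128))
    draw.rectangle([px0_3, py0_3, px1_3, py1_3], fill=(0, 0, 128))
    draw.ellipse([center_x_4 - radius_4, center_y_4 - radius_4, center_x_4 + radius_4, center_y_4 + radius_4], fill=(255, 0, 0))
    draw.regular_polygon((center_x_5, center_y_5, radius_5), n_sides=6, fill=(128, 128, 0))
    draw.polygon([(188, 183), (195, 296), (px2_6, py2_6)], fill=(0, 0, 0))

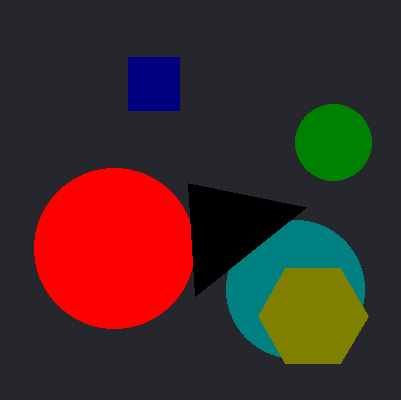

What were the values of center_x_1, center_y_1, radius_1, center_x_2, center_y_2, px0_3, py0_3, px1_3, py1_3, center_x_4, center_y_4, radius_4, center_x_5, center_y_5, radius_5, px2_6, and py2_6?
center_x_1 = 333
center_y_1 = 142
radius_1 = 38
center_x_2 = 295
center_y_2 = 289
px0_3 = 128
py0_3 = 57
px1_3 = 179
py1_3 = 110
center_x_4 = 114
center_y_4 = 248
radius_4 = 80
center_x_5 = 313
center_y_5 = 316
radius_5 = 55
px2_6 = 306
py2_6 = 207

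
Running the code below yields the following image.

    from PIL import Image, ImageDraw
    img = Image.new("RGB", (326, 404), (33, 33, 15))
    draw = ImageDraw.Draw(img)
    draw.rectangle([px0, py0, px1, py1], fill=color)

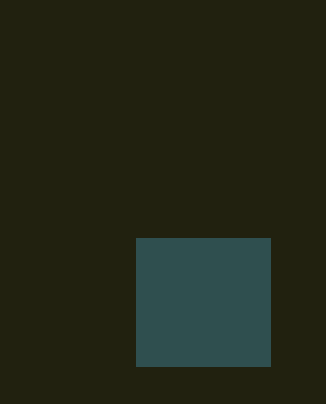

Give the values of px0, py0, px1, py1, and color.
px0 = 136; py0 = 238; px1 = 270; py1 = 366; color = 'darkslategray'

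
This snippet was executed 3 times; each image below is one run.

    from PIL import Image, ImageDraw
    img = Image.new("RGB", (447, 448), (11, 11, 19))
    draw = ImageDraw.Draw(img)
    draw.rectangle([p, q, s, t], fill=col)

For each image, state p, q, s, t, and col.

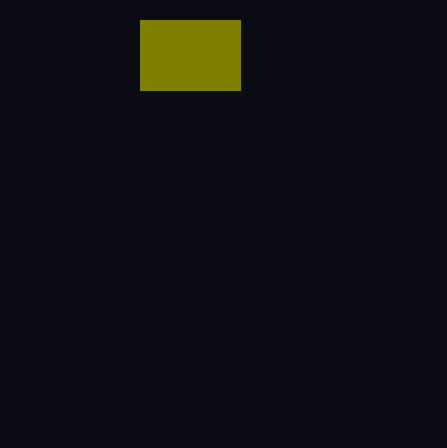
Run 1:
p = 140; q = 20; s = 240; t = 90; col = 'olive'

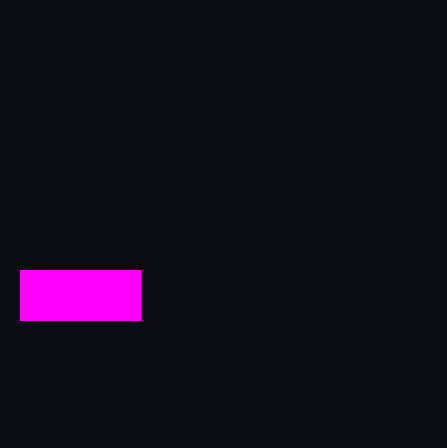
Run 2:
p = 20
q = 270
s = 140
t = 320
col = 'magenta'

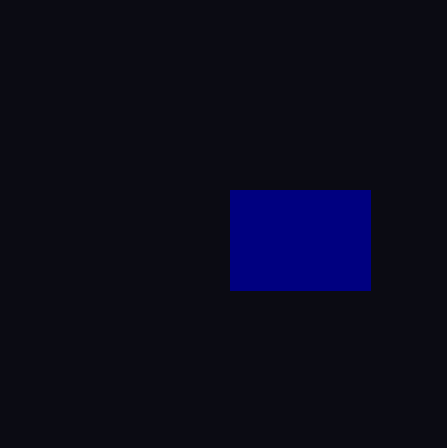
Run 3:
p = 230
q = 190
s = 370
t = 290
col = 'navy'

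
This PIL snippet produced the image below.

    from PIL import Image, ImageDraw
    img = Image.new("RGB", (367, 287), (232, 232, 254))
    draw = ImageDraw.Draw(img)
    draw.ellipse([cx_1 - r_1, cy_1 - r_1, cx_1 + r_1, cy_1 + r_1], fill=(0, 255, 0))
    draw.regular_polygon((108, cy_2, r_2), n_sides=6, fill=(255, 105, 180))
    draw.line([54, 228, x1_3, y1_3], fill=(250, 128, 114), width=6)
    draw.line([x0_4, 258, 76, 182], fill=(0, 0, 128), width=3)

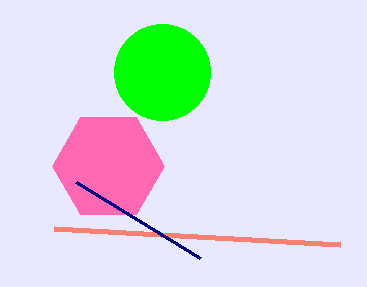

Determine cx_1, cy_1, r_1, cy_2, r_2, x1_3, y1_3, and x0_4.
cx_1 = 162; cy_1 = 72; r_1 = 48; cy_2 = 166; r_2 = 56; x1_3 = 340; y1_3 = 244; x0_4 = 200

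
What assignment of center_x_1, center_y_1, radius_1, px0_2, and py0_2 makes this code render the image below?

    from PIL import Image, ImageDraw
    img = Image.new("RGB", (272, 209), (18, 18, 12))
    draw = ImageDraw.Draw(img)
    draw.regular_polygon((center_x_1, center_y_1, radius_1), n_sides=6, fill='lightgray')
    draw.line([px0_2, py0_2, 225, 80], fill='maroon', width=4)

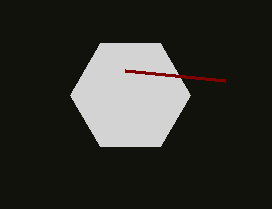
center_x_1 = 130, center_y_1 = 95, radius_1 = 60, px0_2 = 125, py0_2 = 70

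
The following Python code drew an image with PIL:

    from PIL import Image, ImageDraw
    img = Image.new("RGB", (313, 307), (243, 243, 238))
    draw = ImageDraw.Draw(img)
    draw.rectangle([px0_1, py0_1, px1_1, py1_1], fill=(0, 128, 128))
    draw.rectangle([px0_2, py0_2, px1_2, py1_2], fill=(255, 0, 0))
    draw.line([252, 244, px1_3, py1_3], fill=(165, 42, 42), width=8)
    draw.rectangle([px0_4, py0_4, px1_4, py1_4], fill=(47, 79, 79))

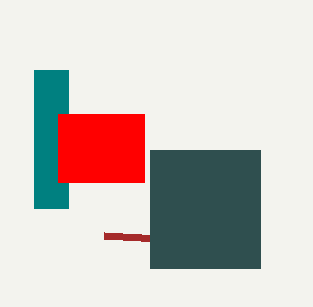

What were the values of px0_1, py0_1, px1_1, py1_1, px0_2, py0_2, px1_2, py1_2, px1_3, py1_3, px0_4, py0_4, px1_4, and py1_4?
px0_1 = 34; py0_1 = 70; px1_1 = 68; py1_1 = 208; px0_2 = 58; py0_2 = 114; px1_2 = 144; py1_2 = 182; px1_3 = 104; py1_3 = 236; px0_4 = 150; py0_4 = 150; px1_4 = 260; py1_4 = 268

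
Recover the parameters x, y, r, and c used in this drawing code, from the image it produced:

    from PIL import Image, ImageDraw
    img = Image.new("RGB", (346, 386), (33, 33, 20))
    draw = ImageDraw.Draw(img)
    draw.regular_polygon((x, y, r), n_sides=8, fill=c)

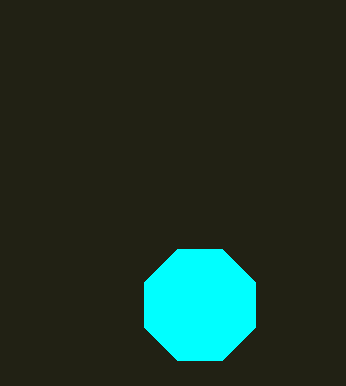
x = 200, y = 305, r = 60, c = 'cyan'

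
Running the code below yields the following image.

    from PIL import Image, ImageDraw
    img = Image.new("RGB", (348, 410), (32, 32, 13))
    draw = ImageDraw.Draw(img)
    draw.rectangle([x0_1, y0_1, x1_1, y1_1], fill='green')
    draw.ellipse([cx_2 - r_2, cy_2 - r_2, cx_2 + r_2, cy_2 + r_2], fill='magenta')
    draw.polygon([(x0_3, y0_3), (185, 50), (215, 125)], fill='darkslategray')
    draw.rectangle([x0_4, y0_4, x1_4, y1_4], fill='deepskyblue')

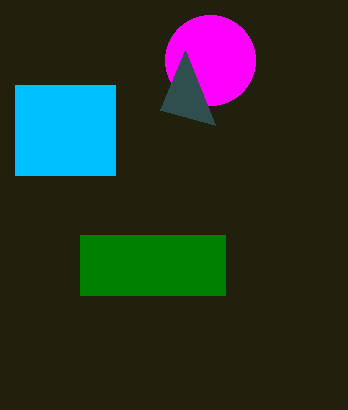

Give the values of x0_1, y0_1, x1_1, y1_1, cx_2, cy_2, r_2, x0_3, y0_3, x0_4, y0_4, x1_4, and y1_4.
x0_1 = 80
y0_1 = 235
x1_1 = 225
y1_1 = 295
cx_2 = 210
cy_2 = 60
r_2 = 45
x0_3 = 160
y0_3 = 110
x0_4 = 15
y0_4 = 85
x1_4 = 115
y1_4 = 175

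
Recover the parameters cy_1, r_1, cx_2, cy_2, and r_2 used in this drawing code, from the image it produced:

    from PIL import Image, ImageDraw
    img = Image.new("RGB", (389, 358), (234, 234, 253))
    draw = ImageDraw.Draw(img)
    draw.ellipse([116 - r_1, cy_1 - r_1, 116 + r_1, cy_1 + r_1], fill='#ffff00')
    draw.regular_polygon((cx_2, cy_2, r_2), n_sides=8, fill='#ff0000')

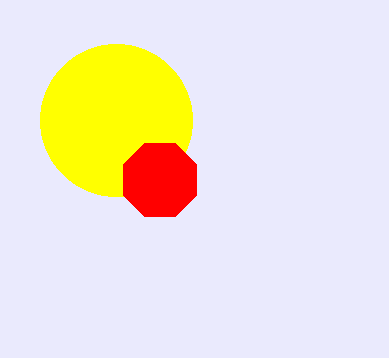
cy_1 = 120
r_1 = 76
cx_2 = 160
cy_2 = 180
r_2 = 40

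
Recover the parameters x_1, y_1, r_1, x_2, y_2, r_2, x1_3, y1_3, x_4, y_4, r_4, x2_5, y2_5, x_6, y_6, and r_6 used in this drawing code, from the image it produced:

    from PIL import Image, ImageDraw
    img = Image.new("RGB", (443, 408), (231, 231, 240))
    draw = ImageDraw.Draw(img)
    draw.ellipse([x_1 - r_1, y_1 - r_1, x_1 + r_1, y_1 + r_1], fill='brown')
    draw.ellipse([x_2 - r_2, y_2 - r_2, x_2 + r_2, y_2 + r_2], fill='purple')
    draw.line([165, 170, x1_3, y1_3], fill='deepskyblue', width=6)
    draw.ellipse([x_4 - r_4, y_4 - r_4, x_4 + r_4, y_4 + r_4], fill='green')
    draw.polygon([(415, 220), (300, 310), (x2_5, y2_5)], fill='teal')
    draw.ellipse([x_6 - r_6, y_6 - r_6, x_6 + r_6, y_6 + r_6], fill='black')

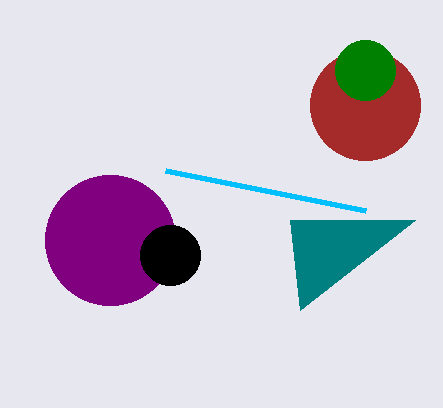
x_1 = 365
y_1 = 105
r_1 = 55
x_2 = 110
y_2 = 240
r_2 = 65
x1_3 = 365
y1_3 = 210
x_4 = 365
y_4 = 70
r_4 = 30
x2_5 = 290
y2_5 = 220
x_6 = 170
y_6 = 255
r_6 = 30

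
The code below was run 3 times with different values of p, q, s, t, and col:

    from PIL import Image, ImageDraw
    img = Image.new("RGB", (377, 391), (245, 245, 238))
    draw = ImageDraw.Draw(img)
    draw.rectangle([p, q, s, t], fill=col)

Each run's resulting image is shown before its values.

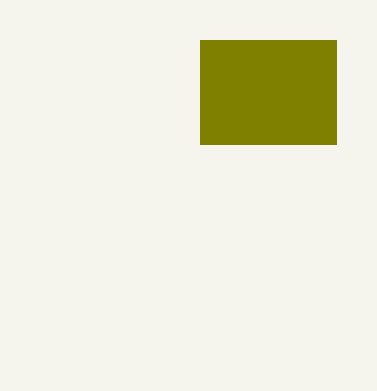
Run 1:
p = 200
q = 40
s = 336
t = 144
col = 'olive'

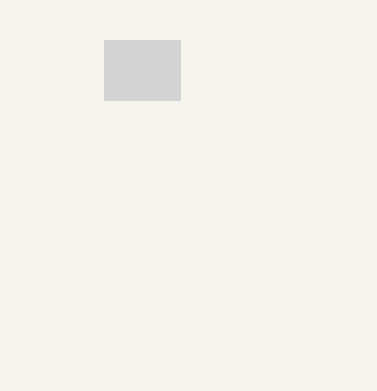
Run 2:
p = 104; q = 40; s = 180; t = 100; col = 'lightgray'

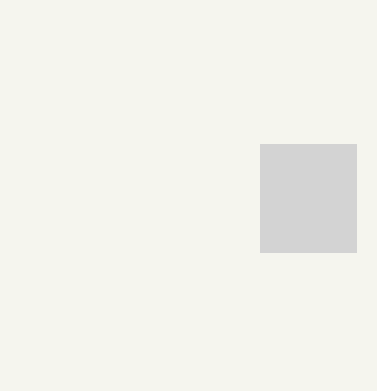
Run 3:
p = 260, q = 144, s = 356, t = 252, col = 'lightgray'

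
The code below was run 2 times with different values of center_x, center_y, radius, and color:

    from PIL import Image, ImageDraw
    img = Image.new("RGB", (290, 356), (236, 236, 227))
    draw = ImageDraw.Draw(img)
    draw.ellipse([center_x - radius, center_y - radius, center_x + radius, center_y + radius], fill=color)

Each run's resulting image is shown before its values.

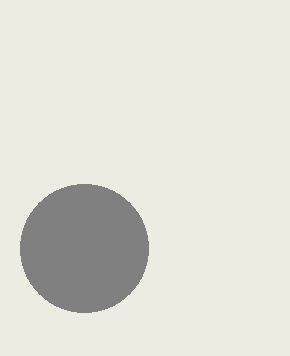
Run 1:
center_x = 84; center_y = 248; radius = 64; color = 'gray'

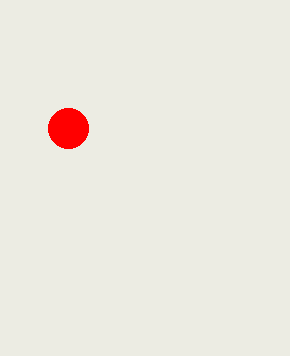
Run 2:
center_x = 68, center_y = 128, radius = 20, color = 'red'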